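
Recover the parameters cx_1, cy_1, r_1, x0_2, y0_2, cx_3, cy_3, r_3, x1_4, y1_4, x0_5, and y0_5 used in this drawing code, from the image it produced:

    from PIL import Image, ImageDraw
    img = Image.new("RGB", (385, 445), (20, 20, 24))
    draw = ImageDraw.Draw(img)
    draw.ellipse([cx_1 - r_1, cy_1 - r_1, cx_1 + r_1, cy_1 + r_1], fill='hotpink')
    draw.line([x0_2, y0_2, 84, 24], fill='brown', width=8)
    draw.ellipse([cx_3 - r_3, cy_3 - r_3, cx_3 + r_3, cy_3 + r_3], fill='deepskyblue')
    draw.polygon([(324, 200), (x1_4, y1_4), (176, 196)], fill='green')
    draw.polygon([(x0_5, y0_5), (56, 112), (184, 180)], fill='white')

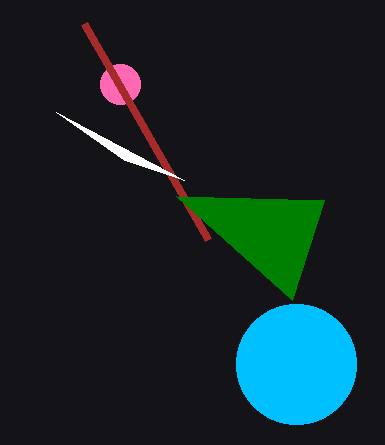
cx_1 = 120; cy_1 = 84; r_1 = 20; x0_2 = 208; y0_2 = 240; cx_3 = 296; cy_3 = 364; r_3 = 60; x1_4 = 292; y1_4 = 300; x0_5 = 124; y0_5 = 160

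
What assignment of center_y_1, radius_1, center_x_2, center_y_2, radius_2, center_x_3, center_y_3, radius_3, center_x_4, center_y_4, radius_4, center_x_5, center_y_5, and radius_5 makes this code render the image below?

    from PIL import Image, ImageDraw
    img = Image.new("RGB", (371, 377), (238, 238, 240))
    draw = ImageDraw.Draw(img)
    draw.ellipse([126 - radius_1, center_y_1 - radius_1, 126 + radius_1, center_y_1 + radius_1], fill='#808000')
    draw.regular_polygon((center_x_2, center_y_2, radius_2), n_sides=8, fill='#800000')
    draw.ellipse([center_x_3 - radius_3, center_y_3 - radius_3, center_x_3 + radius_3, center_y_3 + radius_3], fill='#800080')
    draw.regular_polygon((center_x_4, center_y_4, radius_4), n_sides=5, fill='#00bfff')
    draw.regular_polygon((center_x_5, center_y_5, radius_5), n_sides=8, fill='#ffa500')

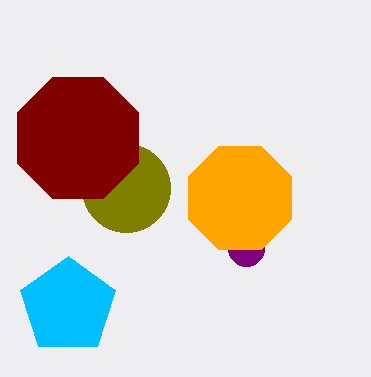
center_y_1 = 188
radius_1 = 44
center_x_2 = 78
center_y_2 = 138
radius_2 = 66
center_x_3 = 246
center_y_3 = 248
radius_3 = 18
center_x_4 = 68
center_y_4 = 306
radius_4 = 50
center_x_5 = 240
center_y_5 = 198
radius_5 = 56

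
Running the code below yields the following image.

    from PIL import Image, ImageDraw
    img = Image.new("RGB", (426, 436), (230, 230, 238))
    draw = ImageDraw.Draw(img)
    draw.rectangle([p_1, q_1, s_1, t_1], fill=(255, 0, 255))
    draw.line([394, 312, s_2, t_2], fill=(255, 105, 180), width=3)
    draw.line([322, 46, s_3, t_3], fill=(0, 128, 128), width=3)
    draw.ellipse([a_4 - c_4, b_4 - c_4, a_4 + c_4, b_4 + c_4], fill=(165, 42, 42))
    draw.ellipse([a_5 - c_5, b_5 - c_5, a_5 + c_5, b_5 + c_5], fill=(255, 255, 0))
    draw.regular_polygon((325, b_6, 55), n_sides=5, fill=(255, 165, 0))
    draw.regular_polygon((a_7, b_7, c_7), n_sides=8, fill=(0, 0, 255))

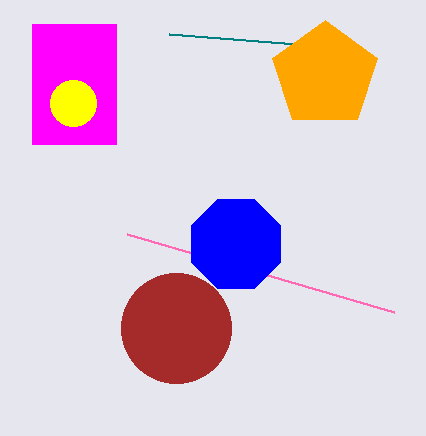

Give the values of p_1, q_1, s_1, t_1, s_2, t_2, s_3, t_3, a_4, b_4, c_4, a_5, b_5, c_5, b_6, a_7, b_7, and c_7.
p_1 = 32
q_1 = 24
s_1 = 116
t_1 = 144
s_2 = 127
t_2 = 234
s_3 = 169
t_3 = 34
a_4 = 176
b_4 = 328
c_4 = 55
a_5 = 73
b_5 = 103
c_5 = 23
b_6 = 75
a_7 = 236
b_7 = 244
c_7 = 48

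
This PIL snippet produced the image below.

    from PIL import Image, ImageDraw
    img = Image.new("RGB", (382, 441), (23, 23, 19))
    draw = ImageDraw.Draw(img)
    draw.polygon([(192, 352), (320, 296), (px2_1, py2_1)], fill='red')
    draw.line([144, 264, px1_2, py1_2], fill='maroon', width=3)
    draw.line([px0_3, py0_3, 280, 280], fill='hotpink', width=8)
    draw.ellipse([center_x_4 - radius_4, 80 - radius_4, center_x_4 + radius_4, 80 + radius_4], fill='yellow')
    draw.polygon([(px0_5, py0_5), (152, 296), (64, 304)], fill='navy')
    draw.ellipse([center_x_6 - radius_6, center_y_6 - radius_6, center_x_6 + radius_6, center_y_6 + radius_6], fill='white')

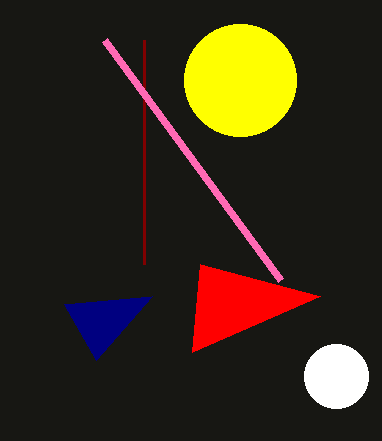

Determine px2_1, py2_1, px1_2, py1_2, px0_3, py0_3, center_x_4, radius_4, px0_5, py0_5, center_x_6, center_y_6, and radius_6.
px2_1 = 200; py2_1 = 264; px1_2 = 144; py1_2 = 40; px0_3 = 104; py0_3 = 40; center_x_4 = 240; radius_4 = 56; px0_5 = 96; py0_5 = 360; center_x_6 = 336; center_y_6 = 376; radius_6 = 32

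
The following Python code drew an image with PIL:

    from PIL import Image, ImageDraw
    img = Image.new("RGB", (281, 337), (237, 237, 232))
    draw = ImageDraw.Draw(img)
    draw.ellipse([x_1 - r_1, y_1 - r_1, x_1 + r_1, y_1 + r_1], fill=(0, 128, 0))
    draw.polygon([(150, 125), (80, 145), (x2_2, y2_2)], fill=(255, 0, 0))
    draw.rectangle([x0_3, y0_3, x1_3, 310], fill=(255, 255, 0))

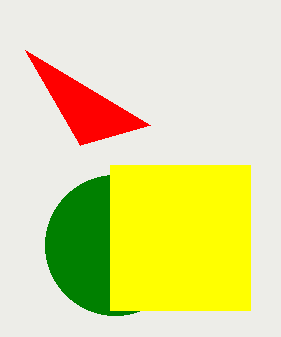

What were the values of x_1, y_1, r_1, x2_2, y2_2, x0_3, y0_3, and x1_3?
x_1 = 115
y_1 = 245
r_1 = 70
x2_2 = 25
y2_2 = 50
x0_3 = 110
y0_3 = 165
x1_3 = 250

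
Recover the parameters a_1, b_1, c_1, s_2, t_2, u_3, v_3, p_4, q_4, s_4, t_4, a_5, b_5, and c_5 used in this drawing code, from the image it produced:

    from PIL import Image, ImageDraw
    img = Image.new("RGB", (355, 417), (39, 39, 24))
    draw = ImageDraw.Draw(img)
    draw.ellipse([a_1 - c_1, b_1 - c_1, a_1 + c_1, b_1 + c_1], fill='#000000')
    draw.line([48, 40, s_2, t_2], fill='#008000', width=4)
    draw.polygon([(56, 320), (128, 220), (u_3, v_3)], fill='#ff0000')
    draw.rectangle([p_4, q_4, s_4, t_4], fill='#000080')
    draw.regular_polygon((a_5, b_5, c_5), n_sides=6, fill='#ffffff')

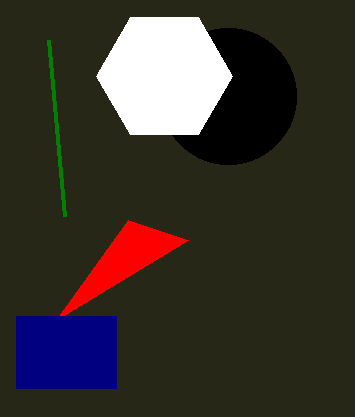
a_1 = 228, b_1 = 96, c_1 = 68, s_2 = 64, t_2 = 216, u_3 = 188, v_3 = 240, p_4 = 16, q_4 = 316, s_4 = 116, t_4 = 388, a_5 = 164, b_5 = 76, c_5 = 68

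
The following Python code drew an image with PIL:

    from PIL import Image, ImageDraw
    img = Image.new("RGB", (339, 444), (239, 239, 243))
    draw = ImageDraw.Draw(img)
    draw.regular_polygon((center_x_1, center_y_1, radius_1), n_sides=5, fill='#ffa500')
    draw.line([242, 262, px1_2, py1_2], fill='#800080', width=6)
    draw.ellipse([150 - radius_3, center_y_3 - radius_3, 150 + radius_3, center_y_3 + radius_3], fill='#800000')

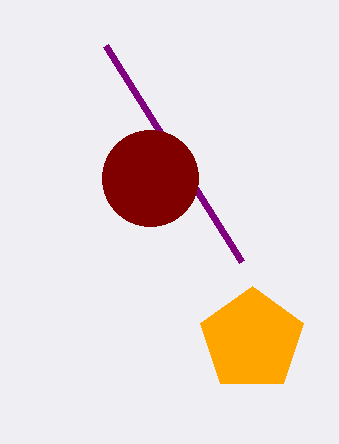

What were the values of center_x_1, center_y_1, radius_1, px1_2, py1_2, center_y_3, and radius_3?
center_x_1 = 252; center_y_1 = 340; radius_1 = 54; px1_2 = 106; py1_2 = 46; center_y_3 = 178; radius_3 = 48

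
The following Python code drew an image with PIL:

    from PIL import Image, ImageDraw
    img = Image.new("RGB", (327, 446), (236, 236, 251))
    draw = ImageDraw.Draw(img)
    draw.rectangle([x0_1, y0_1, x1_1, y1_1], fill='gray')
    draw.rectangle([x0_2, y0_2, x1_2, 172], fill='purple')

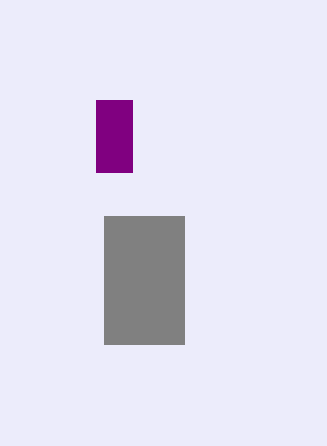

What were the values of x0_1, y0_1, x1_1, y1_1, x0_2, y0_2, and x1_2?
x0_1 = 104, y0_1 = 216, x1_1 = 184, y1_1 = 344, x0_2 = 96, y0_2 = 100, x1_2 = 132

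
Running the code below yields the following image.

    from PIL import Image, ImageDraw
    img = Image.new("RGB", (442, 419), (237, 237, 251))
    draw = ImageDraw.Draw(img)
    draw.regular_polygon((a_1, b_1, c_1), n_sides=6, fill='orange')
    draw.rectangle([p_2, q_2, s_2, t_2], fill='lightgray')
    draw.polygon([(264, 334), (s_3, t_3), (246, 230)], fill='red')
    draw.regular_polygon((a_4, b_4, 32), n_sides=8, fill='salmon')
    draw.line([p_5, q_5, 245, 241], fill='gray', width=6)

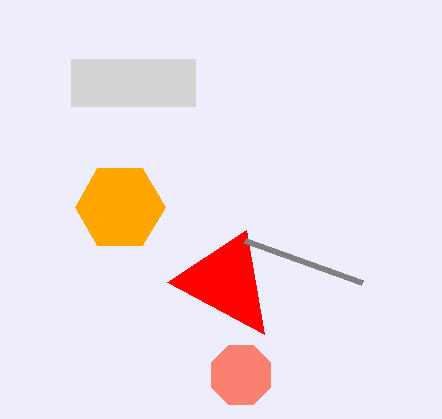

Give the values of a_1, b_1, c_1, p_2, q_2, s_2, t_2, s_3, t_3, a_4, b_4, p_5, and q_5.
a_1 = 120; b_1 = 207; c_1 = 45; p_2 = 71; q_2 = 59; s_2 = 195; t_2 = 106; s_3 = 167; t_3 = 282; a_4 = 241; b_4 = 375; p_5 = 362; q_5 = 283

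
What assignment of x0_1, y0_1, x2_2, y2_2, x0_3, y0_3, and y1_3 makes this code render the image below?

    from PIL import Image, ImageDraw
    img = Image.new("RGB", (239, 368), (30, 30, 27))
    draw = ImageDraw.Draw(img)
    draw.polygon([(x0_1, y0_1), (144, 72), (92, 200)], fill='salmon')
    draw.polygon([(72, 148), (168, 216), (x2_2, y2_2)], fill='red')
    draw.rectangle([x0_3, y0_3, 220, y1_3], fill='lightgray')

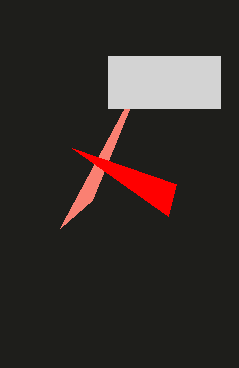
x0_1 = 60
y0_1 = 228
x2_2 = 176
y2_2 = 184
x0_3 = 108
y0_3 = 56
y1_3 = 108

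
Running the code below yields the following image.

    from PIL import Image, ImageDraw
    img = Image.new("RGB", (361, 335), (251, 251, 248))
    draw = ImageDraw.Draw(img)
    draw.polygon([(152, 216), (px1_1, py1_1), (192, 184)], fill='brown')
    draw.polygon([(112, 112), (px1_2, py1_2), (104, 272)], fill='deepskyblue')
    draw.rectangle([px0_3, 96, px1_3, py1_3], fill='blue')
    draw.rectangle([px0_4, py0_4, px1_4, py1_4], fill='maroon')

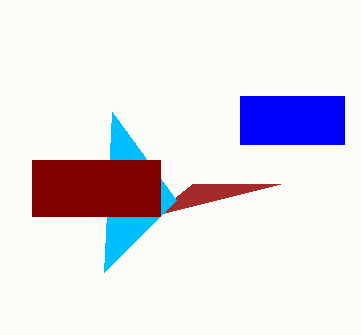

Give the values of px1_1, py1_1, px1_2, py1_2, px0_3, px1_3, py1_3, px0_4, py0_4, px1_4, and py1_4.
px1_1 = 280, py1_1 = 184, px1_2 = 176, py1_2 = 200, px0_3 = 240, px1_3 = 344, py1_3 = 144, px0_4 = 32, py0_4 = 160, px1_4 = 160, py1_4 = 216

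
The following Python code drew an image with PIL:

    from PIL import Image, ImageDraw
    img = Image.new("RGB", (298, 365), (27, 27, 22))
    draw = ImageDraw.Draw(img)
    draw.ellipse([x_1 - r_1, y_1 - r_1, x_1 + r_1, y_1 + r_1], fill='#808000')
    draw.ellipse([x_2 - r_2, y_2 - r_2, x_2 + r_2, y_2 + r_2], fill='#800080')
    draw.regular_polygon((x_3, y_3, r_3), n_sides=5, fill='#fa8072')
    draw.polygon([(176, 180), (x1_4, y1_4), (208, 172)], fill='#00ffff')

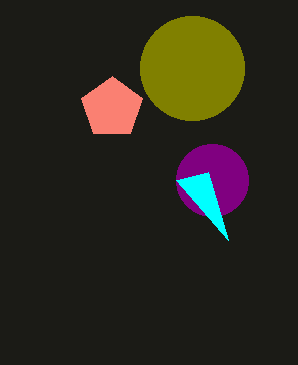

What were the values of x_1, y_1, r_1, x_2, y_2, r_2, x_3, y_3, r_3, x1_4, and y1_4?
x_1 = 192; y_1 = 68; r_1 = 52; x_2 = 212; y_2 = 180; r_2 = 36; x_3 = 112; y_3 = 108; r_3 = 32; x1_4 = 228; y1_4 = 240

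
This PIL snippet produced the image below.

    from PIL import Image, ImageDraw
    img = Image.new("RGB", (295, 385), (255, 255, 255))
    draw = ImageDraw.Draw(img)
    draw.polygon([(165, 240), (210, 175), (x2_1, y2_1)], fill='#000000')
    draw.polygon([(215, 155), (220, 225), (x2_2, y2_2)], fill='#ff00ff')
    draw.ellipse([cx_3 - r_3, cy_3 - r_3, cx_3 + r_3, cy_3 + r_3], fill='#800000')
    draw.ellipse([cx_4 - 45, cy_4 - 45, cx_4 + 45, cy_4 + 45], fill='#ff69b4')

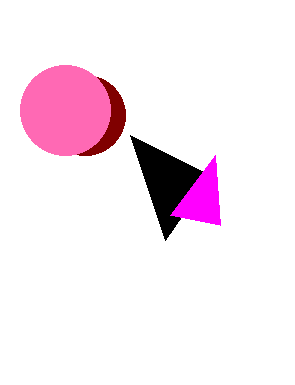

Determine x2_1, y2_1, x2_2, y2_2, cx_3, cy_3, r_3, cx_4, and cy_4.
x2_1 = 130, y2_1 = 135, x2_2 = 170, y2_2 = 215, cx_3 = 85, cy_3 = 115, r_3 = 40, cx_4 = 65, cy_4 = 110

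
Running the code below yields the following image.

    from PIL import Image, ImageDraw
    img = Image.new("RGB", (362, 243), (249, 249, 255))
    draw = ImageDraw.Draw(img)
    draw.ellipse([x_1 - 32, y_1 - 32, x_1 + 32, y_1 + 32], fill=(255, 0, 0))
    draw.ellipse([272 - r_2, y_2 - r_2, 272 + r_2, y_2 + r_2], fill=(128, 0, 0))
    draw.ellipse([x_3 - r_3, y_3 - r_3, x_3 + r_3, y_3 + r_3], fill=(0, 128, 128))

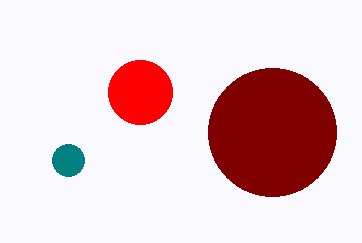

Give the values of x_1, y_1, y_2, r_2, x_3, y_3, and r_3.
x_1 = 140, y_1 = 92, y_2 = 132, r_2 = 64, x_3 = 68, y_3 = 160, r_3 = 16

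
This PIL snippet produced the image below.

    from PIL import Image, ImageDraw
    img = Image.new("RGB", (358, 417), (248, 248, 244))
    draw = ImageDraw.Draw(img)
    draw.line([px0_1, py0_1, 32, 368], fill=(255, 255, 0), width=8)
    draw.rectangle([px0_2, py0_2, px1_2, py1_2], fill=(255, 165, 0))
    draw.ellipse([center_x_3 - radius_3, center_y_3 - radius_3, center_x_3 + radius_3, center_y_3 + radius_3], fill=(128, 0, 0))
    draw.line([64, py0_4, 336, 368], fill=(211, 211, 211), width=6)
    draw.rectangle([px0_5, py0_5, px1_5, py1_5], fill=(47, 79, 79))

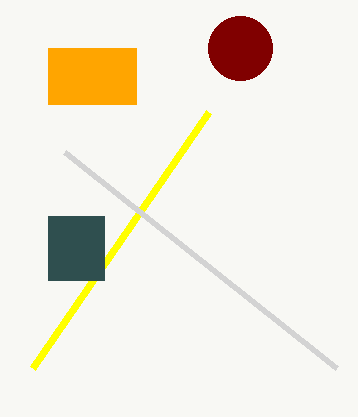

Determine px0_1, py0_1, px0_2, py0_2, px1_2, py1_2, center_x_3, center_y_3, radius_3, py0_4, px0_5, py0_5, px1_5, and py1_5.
px0_1 = 208
py0_1 = 112
px0_2 = 48
py0_2 = 48
px1_2 = 136
py1_2 = 104
center_x_3 = 240
center_y_3 = 48
radius_3 = 32
py0_4 = 152
px0_5 = 48
py0_5 = 216
px1_5 = 104
py1_5 = 280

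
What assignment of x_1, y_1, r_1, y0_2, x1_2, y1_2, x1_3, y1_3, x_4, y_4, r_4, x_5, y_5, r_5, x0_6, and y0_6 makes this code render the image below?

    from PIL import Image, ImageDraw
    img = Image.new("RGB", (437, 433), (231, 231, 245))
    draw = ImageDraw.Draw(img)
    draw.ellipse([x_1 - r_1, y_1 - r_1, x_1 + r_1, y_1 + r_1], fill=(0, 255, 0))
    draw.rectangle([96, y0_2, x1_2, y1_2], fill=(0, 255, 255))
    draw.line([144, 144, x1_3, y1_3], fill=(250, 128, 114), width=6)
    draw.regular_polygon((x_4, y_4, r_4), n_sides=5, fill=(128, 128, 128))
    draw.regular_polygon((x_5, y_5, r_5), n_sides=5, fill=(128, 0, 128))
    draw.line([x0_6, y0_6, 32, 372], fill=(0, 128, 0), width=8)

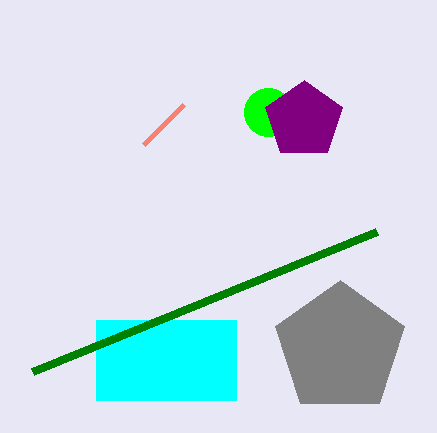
x_1 = 268, y_1 = 112, r_1 = 24, y0_2 = 320, x1_2 = 236, y1_2 = 400, x1_3 = 184, y1_3 = 104, x_4 = 340, y_4 = 348, r_4 = 68, x_5 = 304, y_5 = 120, r_5 = 40, x0_6 = 376, y0_6 = 232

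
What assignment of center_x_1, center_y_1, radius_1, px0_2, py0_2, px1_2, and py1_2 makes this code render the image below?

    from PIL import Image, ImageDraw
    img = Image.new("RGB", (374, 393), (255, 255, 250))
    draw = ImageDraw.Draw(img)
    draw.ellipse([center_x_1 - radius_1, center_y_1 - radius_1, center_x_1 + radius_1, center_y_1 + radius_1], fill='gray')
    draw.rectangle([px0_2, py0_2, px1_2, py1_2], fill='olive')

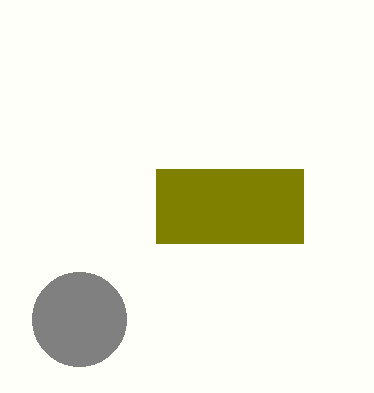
center_x_1 = 79, center_y_1 = 319, radius_1 = 47, px0_2 = 156, py0_2 = 169, px1_2 = 303, py1_2 = 243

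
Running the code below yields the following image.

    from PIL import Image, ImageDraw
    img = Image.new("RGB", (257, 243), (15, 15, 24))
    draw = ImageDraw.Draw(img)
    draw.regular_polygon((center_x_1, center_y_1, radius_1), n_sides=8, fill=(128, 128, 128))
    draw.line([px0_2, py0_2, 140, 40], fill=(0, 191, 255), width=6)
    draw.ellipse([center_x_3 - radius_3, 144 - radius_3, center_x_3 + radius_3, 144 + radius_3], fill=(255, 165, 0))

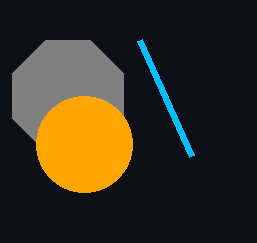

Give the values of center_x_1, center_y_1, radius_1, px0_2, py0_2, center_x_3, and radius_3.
center_x_1 = 68; center_y_1 = 96; radius_1 = 60; px0_2 = 192; py0_2 = 156; center_x_3 = 84; radius_3 = 48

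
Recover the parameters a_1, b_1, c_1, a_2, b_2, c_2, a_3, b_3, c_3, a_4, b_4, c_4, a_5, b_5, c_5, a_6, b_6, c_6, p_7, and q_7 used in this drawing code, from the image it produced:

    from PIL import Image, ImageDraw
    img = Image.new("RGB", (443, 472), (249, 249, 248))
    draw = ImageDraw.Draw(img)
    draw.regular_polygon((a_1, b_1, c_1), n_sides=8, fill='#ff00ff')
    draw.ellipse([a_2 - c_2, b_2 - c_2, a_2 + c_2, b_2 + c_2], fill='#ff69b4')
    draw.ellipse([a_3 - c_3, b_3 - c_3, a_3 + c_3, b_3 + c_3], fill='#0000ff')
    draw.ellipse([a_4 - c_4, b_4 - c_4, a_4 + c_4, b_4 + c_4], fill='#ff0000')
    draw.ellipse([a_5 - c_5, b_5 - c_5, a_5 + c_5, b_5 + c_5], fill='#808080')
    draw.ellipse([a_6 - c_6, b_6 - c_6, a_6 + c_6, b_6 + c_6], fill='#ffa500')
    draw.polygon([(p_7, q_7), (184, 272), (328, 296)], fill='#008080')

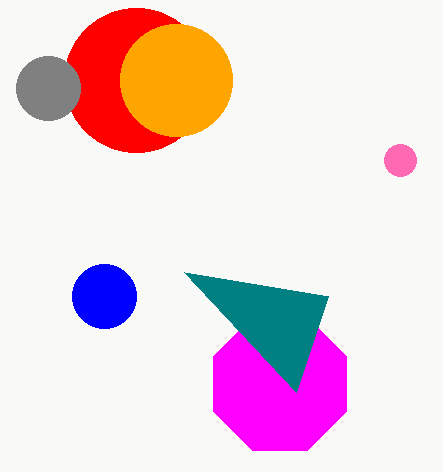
a_1 = 280
b_1 = 384
c_1 = 72
a_2 = 400
b_2 = 160
c_2 = 16
a_3 = 104
b_3 = 296
c_3 = 32
a_4 = 136
b_4 = 80
c_4 = 72
a_5 = 48
b_5 = 88
c_5 = 32
a_6 = 176
b_6 = 80
c_6 = 56
p_7 = 296
q_7 = 392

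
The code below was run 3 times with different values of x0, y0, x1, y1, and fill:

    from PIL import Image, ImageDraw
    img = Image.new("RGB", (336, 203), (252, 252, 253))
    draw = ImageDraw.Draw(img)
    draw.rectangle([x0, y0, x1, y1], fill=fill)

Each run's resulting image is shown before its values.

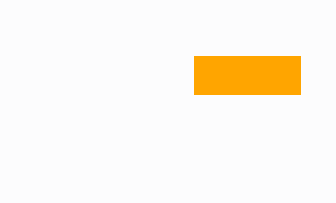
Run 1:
x0 = 194; y0 = 56; x1 = 300; y1 = 94; fill = 'orange'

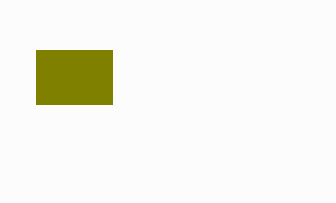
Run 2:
x0 = 36; y0 = 50; x1 = 112; y1 = 104; fill = 'olive'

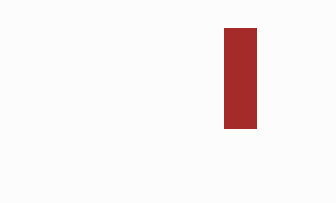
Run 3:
x0 = 224, y0 = 28, x1 = 256, y1 = 128, fill = 'brown'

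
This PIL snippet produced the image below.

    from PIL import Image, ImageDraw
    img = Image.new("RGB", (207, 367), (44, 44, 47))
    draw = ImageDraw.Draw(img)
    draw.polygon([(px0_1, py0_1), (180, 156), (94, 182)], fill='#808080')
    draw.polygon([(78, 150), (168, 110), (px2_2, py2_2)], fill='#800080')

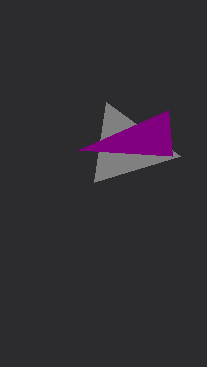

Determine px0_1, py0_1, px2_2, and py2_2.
px0_1 = 106; py0_1 = 102; px2_2 = 172; py2_2 = 156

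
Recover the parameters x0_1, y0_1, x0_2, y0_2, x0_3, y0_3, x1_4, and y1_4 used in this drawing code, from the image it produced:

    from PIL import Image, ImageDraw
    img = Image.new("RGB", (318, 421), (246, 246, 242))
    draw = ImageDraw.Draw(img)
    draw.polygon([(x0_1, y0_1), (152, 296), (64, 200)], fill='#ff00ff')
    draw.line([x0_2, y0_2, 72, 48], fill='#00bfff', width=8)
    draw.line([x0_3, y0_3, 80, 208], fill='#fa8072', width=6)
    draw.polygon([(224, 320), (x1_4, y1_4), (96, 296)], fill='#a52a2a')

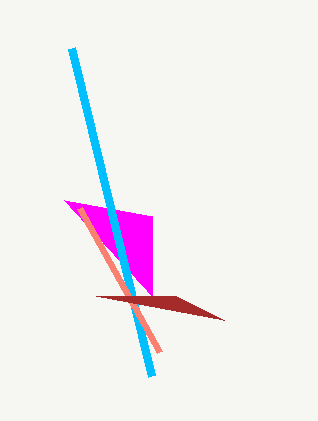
x0_1 = 152; y0_1 = 216; x0_2 = 152; y0_2 = 376; x0_3 = 160; y0_3 = 352; x1_4 = 176; y1_4 = 296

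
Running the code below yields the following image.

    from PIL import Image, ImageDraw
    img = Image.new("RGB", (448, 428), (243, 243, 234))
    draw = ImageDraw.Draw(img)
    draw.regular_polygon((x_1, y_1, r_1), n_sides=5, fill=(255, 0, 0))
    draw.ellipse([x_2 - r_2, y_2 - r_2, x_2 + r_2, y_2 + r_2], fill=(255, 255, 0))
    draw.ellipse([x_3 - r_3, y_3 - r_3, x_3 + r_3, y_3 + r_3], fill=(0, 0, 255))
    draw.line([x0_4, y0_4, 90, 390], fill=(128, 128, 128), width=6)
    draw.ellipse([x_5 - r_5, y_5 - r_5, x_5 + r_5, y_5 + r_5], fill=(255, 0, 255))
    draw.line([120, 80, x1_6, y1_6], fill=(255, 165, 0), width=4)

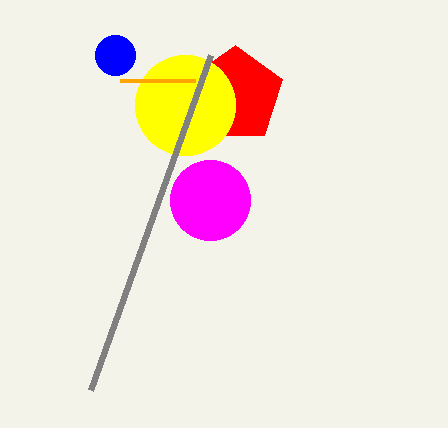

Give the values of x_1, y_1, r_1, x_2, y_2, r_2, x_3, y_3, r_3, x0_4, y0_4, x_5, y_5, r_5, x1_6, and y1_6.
x_1 = 235
y_1 = 95
r_1 = 50
x_2 = 185
y_2 = 105
r_2 = 50
x_3 = 115
y_3 = 55
r_3 = 20
x0_4 = 210
y0_4 = 55
x_5 = 210
y_5 = 200
r_5 = 40
x1_6 = 195
y1_6 = 80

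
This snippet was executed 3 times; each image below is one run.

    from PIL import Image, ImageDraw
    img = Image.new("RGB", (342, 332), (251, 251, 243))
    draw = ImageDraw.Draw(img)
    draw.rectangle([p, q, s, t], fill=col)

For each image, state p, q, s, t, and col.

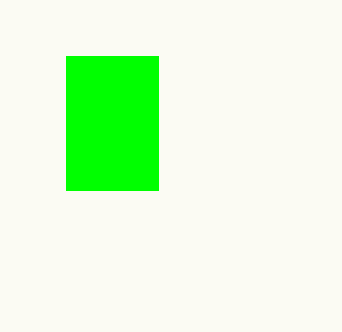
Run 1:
p = 66, q = 56, s = 158, t = 190, col = 'lime'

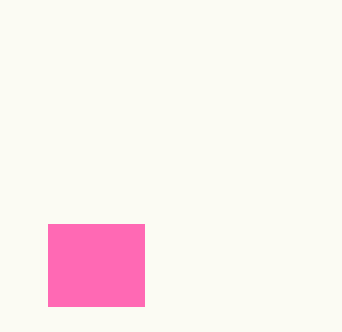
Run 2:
p = 48
q = 224
s = 144
t = 306
col = 'hotpink'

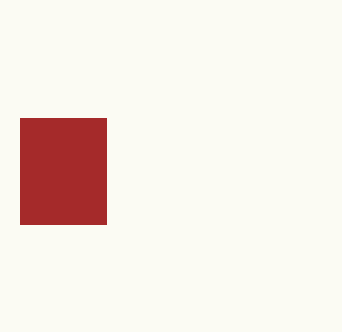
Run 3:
p = 20; q = 118; s = 106; t = 224; col = 'brown'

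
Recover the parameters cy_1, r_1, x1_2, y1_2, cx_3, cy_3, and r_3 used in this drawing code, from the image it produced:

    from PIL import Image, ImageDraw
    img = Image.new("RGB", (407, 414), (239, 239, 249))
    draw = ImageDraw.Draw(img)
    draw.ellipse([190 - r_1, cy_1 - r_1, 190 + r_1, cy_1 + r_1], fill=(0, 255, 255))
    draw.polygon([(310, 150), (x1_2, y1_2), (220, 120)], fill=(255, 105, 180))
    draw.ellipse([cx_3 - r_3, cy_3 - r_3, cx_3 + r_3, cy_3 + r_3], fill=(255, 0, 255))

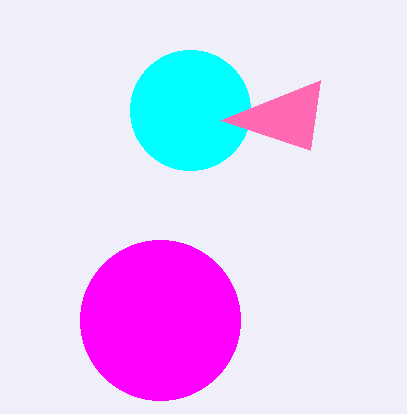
cy_1 = 110; r_1 = 60; x1_2 = 320; y1_2 = 80; cx_3 = 160; cy_3 = 320; r_3 = 80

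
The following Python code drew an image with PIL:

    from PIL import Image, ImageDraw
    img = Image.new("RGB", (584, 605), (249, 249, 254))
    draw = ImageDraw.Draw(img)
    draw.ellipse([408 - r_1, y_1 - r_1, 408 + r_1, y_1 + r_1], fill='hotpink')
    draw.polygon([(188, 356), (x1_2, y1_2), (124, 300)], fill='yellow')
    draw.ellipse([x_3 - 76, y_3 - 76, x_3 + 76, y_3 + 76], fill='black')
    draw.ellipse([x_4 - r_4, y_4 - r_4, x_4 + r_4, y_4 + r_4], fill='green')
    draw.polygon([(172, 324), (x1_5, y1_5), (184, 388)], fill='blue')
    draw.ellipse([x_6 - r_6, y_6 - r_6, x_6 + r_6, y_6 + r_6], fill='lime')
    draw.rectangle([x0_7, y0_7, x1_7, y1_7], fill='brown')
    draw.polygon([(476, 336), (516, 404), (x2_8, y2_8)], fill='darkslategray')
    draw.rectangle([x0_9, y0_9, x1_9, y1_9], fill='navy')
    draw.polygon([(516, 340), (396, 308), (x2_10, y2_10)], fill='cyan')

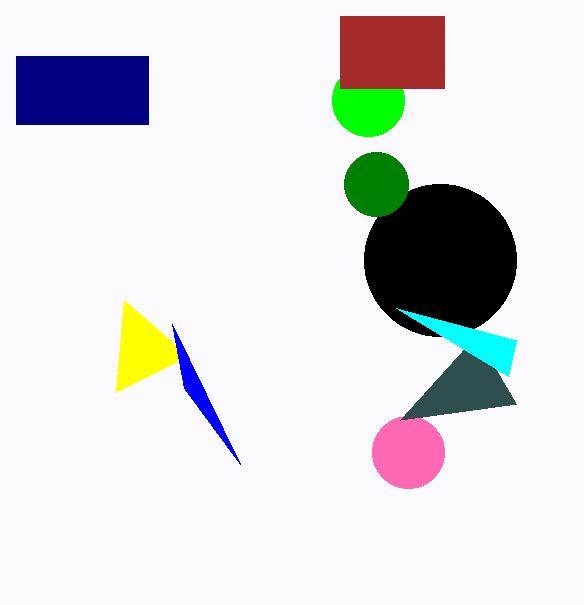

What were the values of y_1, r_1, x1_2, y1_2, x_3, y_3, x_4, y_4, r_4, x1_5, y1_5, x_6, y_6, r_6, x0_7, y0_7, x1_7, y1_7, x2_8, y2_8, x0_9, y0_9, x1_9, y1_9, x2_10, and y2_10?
y_1 = 452, r_1 = 36, x1_2 = 116, y1_2 = 392, x_3 = 440, y_3 = 260, x_4 = 376, y_4 = 184, r_4 = 32, x1_5 = 240, y1_5 = 464, x_6 = 368, y_6 = 100, r_6 = 36, x0_7 = 340, y0_7 = 16, x1_7 = 444, y1_7 = 88, x2_8 = 400, y2_8 = 420, x0_9 = 16, y0_9 = 56, x1_9 = 148, y1_9 = 124, x2_10 = 508, y2_10 = 376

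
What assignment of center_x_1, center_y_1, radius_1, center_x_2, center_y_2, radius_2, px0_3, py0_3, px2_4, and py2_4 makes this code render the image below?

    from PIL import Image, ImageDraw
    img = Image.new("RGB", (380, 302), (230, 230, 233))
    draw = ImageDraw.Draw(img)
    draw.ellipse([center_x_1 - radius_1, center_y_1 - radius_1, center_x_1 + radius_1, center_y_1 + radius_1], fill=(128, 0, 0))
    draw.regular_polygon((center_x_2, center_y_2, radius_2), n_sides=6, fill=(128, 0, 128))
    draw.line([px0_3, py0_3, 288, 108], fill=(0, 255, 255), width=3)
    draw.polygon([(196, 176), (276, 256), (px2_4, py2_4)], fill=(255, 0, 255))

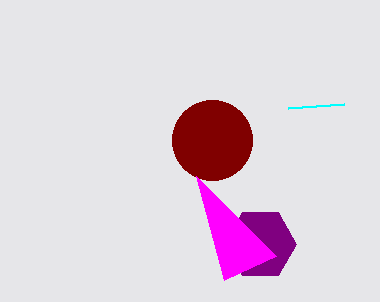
center_x_1 = 212
center_y_1 = 140
radius_1 = 40
center_x_2 = 260
center_y_2 = 244
radius_2 = 36
px0_3 = 344
py0_3 = 104
px2_4 = 224
py2_4 = 280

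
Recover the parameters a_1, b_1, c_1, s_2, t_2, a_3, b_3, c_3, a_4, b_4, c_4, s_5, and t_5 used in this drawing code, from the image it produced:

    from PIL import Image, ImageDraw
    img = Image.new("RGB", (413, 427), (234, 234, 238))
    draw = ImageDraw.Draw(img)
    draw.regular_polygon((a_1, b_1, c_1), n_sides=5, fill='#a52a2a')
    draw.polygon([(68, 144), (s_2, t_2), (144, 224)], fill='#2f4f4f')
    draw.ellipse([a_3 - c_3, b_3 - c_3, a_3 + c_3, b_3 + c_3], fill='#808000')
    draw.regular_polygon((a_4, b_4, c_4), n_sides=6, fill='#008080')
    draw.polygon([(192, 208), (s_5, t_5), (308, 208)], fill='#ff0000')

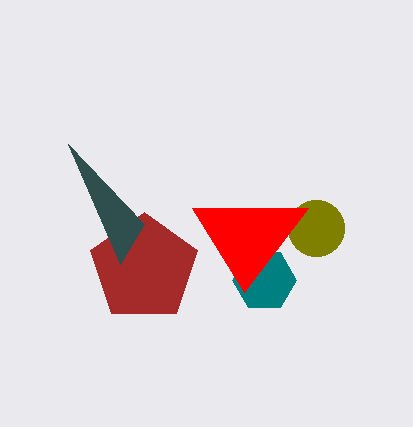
a_1 = 144; b_1 = 268; c_1 = 56; s_2 = 120; t_2 = 264; a_3 = 316; b_3 = 228; c_3 = 28; a_4 = 264; b_4 = 280; c_4 = 32; s_5 = 244; t_5 = 292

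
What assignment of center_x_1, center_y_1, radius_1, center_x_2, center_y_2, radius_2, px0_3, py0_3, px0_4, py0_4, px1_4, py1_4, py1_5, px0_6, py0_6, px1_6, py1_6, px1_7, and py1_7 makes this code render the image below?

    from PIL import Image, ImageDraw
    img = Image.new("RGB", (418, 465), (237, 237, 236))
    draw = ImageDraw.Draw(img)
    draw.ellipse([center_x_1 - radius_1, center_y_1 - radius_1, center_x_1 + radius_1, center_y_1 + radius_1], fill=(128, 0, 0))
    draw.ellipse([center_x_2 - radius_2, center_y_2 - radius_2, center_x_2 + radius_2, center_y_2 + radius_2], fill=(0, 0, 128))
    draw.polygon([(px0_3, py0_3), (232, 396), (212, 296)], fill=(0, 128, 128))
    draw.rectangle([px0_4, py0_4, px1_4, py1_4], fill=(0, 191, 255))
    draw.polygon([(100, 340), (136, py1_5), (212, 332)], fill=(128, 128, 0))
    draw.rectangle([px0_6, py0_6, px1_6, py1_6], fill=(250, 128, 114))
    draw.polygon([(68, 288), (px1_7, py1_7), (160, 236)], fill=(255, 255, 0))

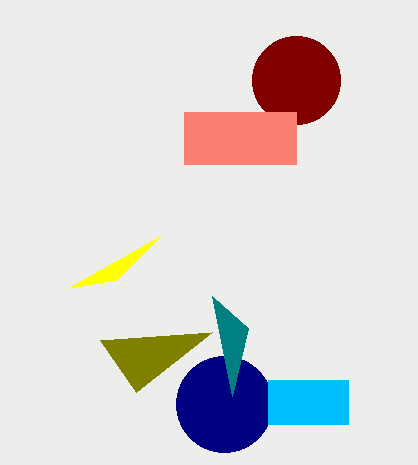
center_x_1 = 296
center_y_1 = 80
radius_1 = 44
center_x_2 = 224
center_y_2 = 404
radius_2 = 48
px0_3 = 248
py0_3 = 328
px0_4 = 268
py0_4 = 380
px1_4 = 348
py1_4 = 424
py1_5 = 392
px0_6 = 184
py0_6 = 112
px1_6 = 296
py1_6 = 164
px1_7 = 116
py1_7 = 280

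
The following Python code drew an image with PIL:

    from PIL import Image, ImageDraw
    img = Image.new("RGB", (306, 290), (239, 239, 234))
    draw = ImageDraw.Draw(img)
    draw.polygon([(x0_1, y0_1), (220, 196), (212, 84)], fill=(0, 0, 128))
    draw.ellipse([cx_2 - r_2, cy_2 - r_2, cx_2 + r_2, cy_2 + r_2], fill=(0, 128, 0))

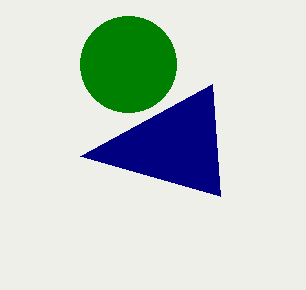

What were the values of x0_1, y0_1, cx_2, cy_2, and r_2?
x0_1 = 80; y0_1 = 156; cx_2 = 128; cy_2 = 64; r_2 = 48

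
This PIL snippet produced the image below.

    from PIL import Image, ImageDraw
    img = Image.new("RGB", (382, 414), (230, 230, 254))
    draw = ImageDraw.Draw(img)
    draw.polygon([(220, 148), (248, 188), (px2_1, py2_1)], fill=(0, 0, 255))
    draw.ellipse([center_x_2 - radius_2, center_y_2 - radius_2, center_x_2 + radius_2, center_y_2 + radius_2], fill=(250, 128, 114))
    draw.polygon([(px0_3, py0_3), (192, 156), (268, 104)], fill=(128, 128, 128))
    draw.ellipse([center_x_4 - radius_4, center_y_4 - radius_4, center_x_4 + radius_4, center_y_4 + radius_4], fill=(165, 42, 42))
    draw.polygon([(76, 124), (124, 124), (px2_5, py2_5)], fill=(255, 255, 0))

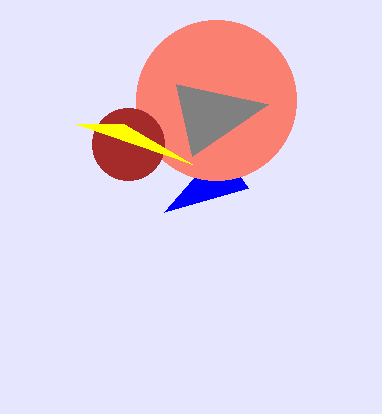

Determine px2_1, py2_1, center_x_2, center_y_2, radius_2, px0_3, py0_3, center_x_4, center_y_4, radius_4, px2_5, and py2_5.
px2_1 = 164
py2_1 = 212
center_x_2 = 216
center_y_2 = 100
radius_2 = 80
px0_3 = 176
py0_3 = 84
center_x_4 = 128
center_y_4 = 144
radius_4 = 36
px2_5 = 192
py2_5 = 164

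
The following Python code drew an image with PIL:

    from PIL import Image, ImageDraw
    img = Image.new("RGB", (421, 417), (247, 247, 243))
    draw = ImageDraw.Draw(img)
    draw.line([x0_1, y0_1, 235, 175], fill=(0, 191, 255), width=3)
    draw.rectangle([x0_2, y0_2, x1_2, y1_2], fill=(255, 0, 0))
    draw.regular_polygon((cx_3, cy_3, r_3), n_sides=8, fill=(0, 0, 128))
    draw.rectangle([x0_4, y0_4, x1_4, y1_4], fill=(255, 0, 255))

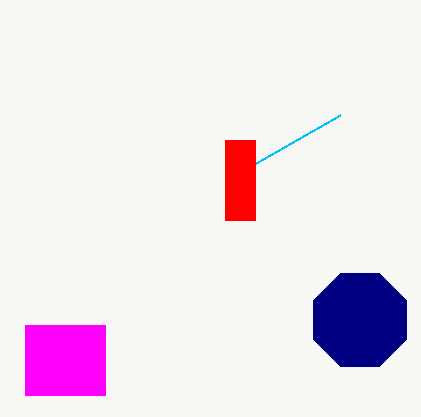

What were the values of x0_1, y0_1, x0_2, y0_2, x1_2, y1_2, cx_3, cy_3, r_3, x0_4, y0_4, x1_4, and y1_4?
x0_1 = 340; y0_1 = 115; x0_2 = 225; y0_2 = 140; x1_2 = 255; y1_2 = 220; cx_3 = 360; cy_3 = 320; r_3 = 50; x0_4 = 25; y0_4 = 325; x1_4 = 105; y1_4 = 395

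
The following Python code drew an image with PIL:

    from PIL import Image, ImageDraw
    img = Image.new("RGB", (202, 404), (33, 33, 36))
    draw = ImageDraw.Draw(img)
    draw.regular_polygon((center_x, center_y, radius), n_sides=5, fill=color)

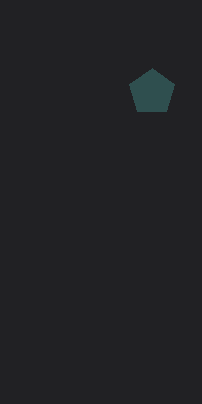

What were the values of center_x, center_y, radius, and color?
center_x = 152, center_y = 92, radius = 24, color = 'darkslategray'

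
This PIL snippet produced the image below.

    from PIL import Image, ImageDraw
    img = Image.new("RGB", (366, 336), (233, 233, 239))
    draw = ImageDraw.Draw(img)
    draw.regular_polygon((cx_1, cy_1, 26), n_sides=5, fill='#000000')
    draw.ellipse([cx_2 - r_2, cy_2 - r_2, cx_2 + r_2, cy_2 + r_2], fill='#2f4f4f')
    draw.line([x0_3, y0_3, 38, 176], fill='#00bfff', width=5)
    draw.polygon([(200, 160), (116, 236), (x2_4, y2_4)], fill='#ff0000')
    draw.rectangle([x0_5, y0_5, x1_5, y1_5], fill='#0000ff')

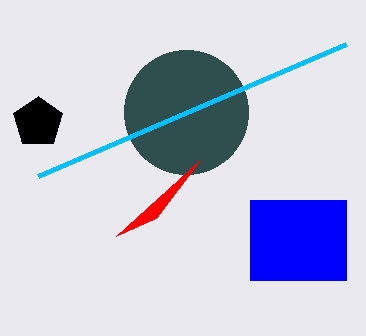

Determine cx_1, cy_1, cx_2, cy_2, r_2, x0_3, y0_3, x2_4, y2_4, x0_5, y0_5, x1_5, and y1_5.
cx_1 = 38, cy_1 = 122, cx_2 = 186, cy_2 = 112, r_2 = 62, x0_3 = 346, y0_3 = 44, x2_4 = 156, y2_4 = 218, x0_5 = 250, y0_5 = 200, x1_5 = 346, y1_5 = 280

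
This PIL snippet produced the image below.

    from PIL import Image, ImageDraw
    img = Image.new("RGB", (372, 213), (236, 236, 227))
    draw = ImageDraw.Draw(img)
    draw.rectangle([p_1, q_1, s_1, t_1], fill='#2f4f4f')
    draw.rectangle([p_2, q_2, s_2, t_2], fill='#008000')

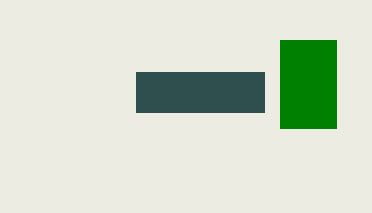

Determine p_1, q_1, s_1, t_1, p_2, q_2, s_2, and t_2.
p_1 = 136
q_1 = 72
s_1 = 264
t_1 = 112
p_2 = 280
q_2 = 40
s_2 = 336
t_2 = 128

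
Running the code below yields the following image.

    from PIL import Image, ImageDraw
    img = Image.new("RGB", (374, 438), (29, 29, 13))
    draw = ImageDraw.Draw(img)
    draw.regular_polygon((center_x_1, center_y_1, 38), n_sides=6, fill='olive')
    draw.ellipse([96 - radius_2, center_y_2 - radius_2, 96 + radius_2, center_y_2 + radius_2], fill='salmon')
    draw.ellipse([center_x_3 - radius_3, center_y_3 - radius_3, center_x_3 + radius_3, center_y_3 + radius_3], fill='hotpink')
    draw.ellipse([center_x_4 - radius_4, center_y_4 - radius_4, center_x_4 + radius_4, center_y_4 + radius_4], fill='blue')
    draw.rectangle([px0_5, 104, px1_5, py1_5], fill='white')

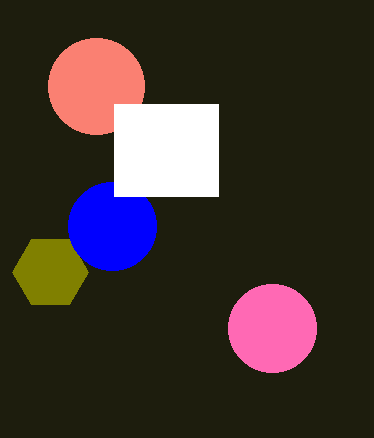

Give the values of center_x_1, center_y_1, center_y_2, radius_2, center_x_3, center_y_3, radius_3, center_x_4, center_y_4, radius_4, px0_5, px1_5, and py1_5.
center_x_1 = 50; center_y_1 = 272; center_y_2 = 86; radius_2 = 48; center_x_3 = 272; center_y_3 = 328; radius_3 = 44; center_x_4 = 112; center_y_4 = 226; radius_4 = 44; px0_5 = 114; px1_5 = 218; py1_5 = 196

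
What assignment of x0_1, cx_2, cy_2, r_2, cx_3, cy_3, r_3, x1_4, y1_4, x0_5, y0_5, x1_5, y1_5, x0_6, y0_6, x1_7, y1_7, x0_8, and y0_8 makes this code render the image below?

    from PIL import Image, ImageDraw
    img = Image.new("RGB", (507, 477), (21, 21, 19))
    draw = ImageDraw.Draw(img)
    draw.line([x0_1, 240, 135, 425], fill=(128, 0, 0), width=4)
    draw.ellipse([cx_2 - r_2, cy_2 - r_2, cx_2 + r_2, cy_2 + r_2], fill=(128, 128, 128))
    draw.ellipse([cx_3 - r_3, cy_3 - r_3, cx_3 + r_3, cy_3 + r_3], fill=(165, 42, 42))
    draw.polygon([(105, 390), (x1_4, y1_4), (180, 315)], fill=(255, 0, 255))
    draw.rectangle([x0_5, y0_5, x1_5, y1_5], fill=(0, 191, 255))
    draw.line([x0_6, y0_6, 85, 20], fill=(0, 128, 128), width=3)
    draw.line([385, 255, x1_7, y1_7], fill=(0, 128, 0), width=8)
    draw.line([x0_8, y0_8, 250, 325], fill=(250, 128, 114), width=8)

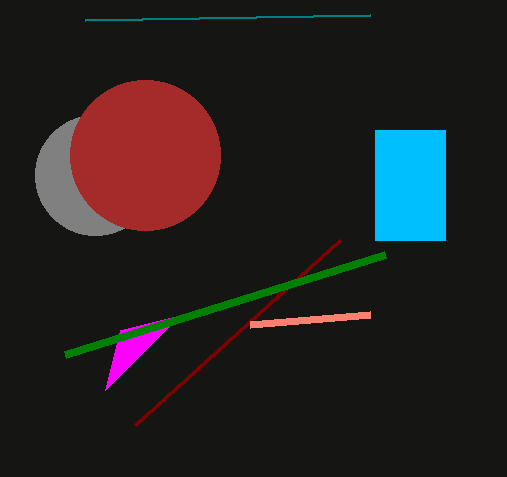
x0_1 = 340; cx_2 = 95; cy_2 = 175; r_2 = 60; cx_3 = 145; cy_3 = 155; r_3 = 75; x1_4 = 120; y1_4 = 330; x0_5 = 375; y0_5 = 130; x1_5 = 445; y1_5 = 240; x0_6 = 370; y0_6 = 15; x1_7 = 65; y1_7 = 355; x0_8 = 370; y0_8 = 315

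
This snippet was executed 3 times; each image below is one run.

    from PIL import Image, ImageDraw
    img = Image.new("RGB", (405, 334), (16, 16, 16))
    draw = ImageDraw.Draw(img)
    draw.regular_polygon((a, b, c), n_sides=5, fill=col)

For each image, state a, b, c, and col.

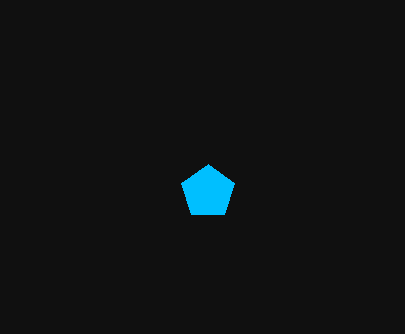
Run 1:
a = 208, b = 192, c = 28, col = 'deepskyblue'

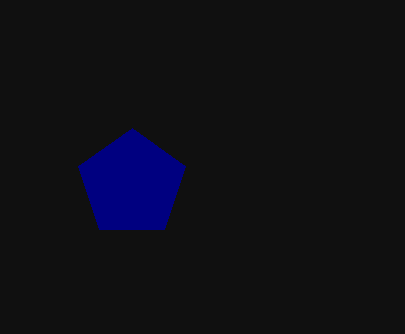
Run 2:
a = 132
b = 184
c = 56
col = 'navy'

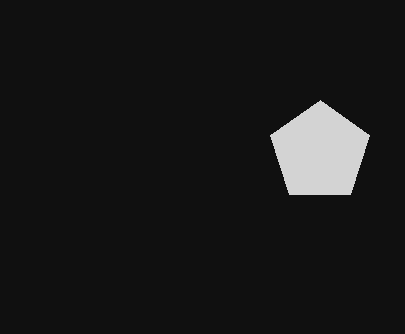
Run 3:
a = 320; b = 152; c = 52; col = 'lightgray'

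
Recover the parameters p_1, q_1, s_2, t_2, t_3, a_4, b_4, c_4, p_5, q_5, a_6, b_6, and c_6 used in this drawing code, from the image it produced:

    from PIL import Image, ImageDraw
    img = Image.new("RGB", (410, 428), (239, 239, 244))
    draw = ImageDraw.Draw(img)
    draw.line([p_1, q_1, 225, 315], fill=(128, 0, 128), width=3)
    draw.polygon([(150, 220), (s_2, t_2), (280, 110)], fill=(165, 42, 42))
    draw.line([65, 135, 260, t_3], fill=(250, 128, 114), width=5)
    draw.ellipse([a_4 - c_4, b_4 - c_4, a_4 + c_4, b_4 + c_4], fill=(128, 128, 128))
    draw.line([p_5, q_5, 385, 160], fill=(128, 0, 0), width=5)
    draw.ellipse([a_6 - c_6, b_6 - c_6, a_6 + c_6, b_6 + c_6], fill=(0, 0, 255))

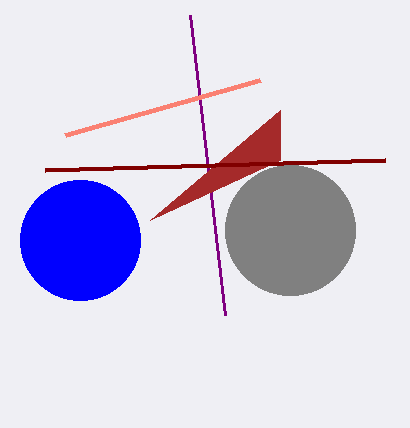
p_1 = 190, q_1 = 15, s_2 = 280, t_2 = 160, t_3 = 80, a_4 = 290, b_4 = 230, c_4 = 65, p_5 = 45, q_5 = 170, a_6 = 80, b_6 = 240, c_6 = 60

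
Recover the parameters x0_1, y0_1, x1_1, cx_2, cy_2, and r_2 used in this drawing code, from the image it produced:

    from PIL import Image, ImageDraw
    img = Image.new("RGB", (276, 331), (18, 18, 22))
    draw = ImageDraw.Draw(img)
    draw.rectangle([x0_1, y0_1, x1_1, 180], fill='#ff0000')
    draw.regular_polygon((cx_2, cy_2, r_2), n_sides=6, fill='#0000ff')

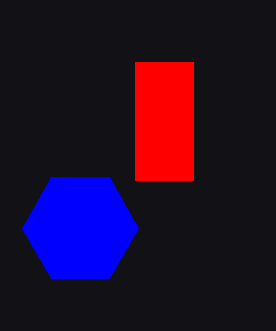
x0_1 = 135, y0_1 = 62, x1_1 = 193, cx_2 = 80, cy_2 = 228, r_2 = 58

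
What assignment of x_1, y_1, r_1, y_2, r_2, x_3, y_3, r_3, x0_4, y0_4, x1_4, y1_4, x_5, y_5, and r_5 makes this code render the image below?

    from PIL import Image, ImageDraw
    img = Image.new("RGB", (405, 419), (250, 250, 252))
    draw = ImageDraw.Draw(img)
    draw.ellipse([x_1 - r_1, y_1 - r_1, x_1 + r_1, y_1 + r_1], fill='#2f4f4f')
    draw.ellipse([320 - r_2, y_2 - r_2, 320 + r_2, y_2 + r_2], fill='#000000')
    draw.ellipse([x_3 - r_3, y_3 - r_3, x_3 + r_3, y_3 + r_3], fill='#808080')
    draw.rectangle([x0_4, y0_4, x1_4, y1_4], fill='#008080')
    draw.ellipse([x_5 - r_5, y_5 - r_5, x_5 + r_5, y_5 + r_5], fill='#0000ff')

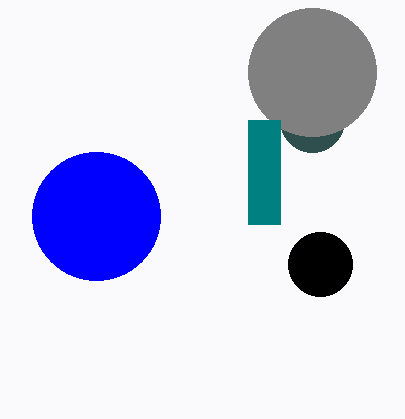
x_1 = 312; y_1 = 120; r_1 = 32; y_2 = 264; r_2 = 32; x_3 = 312; y_3 = 72; r_3 = 64; x0_4 = 248; y0_4 = 120; x1_4 = 280; y1_4 = 224; x_5 = 96; y_5 = 216; r_5 = 64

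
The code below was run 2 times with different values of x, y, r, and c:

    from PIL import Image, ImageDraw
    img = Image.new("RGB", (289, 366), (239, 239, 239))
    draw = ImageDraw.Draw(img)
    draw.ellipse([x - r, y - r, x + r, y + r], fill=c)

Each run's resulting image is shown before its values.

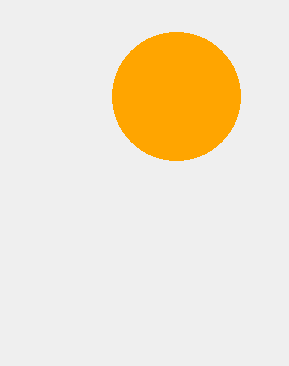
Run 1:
x = 176
y = 96
r = 64
c = 'orange'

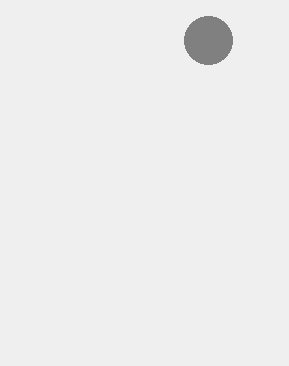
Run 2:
x = 208
y = 40
r = 24
c = 'gray'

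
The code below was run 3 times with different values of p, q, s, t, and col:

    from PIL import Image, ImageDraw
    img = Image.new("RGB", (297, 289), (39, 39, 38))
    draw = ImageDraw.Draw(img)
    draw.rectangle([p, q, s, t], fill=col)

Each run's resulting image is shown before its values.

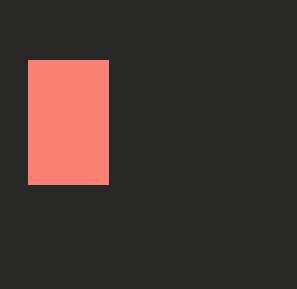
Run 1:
p = 28, q = 60, s = 108, t = 184, col = 'salmon'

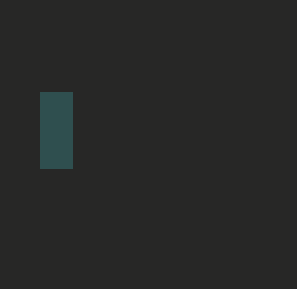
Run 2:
p = 40; q = 92; s = 72; t = 168; col = 'darkslategray'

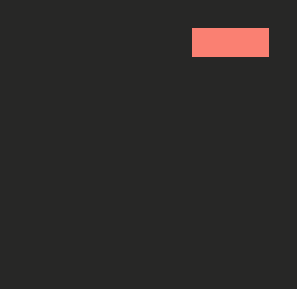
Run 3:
p = 192
q = 28
s = 268
t = 56
col = 'salmon'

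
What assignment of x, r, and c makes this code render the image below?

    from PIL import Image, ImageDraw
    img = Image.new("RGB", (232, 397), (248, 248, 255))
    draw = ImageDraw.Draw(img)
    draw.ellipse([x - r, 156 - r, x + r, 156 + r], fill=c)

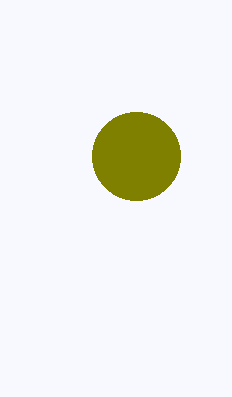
x = 136, r = 44, c = 'olive'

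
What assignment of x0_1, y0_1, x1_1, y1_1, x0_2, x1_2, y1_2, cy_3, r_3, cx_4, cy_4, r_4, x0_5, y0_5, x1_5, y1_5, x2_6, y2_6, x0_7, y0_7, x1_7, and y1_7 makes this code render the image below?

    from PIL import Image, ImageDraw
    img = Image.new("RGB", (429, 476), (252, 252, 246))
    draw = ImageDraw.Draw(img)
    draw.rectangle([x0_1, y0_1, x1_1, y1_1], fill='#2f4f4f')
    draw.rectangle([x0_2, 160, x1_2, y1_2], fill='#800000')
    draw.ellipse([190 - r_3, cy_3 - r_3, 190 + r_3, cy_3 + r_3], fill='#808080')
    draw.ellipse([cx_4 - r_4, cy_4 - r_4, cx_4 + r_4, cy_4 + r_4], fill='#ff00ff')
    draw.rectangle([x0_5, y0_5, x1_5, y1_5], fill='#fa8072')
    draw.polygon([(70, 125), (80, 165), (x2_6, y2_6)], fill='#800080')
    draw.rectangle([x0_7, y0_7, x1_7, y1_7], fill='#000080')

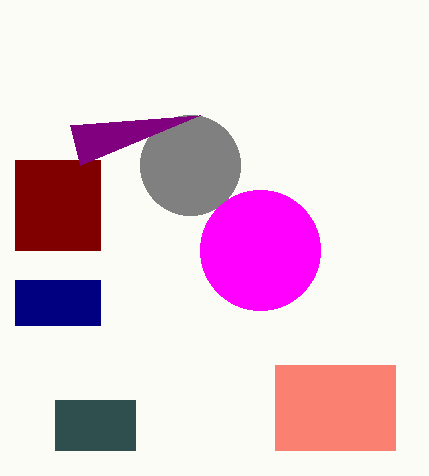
x0_1 = 55
y0_1 = 400
x1_1 = 135
y1_1 = 450
x0_2 = 15
x1_2 = 100
y1_2 = 250
cy_3 = 165
r_3 = 50
cx_4 = 260
cy_4 = 250
r_4 = 60
x0_5 = 275
y0_5 = 365
x1_5 = 395
y1_5 = 450
x2_6 = 200
y2_6 = 115
x0_7 = 15
y0_7 = 280
x1_7 = 100
y1_7 = 325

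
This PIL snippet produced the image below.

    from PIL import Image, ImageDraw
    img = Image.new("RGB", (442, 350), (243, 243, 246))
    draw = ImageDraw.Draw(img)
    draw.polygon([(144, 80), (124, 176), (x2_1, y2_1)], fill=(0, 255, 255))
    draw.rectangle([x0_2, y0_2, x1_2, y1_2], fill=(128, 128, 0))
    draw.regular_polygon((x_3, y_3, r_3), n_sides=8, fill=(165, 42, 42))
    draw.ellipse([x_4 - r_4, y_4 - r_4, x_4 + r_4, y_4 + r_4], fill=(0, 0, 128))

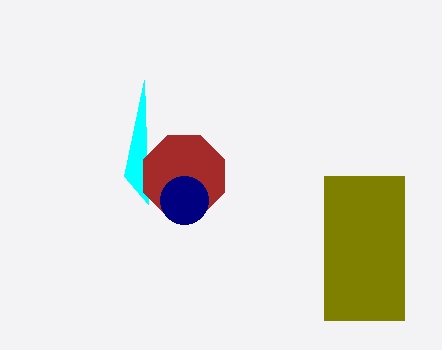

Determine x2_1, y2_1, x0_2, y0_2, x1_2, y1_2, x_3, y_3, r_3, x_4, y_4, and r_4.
x2_1 = 148
y2_1 = 204
x0_2 = 324
y0_2 = 176
x1_2 = 404
y1_2 = 320
x_3 = 184
y_3 = 176
r_3 = 44
x_4 = 184
y_4 = 200
r_4 = 24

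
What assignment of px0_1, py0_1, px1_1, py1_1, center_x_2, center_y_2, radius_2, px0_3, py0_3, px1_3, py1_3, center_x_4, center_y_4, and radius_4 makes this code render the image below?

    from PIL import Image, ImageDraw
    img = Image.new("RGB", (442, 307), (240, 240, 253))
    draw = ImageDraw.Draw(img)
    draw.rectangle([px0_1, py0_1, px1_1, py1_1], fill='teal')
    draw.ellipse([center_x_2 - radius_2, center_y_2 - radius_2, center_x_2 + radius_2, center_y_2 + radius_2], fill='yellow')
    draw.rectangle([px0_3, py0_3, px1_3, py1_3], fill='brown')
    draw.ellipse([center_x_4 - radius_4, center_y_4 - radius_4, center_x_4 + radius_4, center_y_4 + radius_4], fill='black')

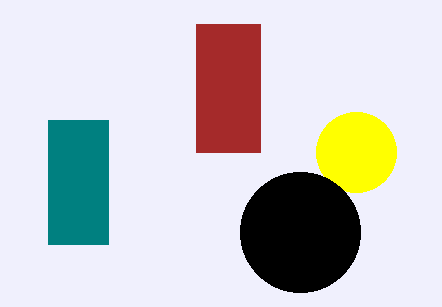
px0_1 = 48, py0_1 = 120, px1_1 = 108, py1_1 = 244, center_x_2 = 356, center_y_2 = 152, radius_2 = 40, px0_3 = 196, py0_3 = 24, px1_3 = 260, py1_3 = 152, center_x_4 = 300, center_y_4 = 232, radius_4 = 60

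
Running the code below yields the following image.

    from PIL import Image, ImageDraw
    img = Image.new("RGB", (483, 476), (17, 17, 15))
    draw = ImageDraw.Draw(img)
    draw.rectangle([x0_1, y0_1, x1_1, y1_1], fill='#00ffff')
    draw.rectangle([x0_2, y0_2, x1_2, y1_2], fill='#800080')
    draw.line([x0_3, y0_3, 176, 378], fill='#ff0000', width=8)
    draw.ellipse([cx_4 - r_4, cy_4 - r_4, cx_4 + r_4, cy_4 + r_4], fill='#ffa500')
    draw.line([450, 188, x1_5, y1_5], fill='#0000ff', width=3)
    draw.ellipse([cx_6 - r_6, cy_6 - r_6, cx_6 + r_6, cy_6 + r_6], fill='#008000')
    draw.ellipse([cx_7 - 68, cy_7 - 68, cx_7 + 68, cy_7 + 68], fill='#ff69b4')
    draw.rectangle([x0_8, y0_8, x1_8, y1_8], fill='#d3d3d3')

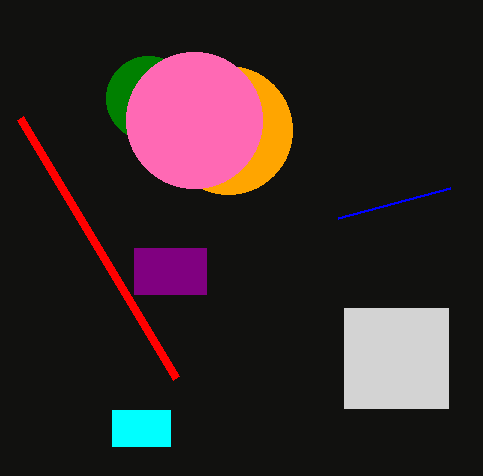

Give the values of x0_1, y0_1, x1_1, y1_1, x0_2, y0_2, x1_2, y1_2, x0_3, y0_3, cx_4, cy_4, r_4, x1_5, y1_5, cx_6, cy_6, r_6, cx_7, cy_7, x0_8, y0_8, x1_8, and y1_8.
x0_1 = 112
y0_1 = 410
x1_1 = 170
y1_1 = 446
x0_2 = 134
y0_2 = 248
x1_2 = 206
y1_2 = 294
x0_3 = 20
y0_3 = 118
cx_4 = 228
cy_4 = 130
r_4 = 64
x1_5 = 338
y1_5 = 218
cx_6 = 148
cy_6 = 98
r_6 = 42
cx_7 = 194
cy_7 = 120
x0_8 = 344
y0_8 = 308
x1_8 = 448
y1_8 = 408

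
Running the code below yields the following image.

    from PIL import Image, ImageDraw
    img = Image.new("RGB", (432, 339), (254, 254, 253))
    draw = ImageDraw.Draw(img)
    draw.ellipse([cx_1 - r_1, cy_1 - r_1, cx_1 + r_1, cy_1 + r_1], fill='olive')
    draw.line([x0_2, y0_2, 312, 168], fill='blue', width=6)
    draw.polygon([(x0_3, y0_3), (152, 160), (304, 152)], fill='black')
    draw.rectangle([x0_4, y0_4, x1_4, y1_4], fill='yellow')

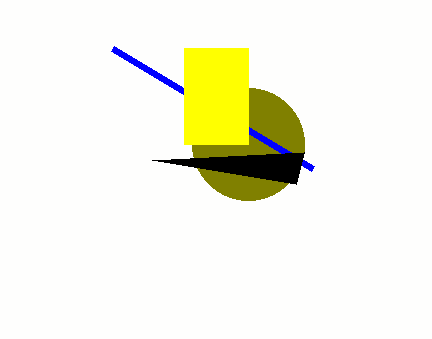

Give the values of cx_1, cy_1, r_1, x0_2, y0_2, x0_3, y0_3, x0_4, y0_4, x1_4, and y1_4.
cx_1 = 248
cy_1 = 144
r_1 = 56
x0_2 = 112
y0_2 = 48
x0_3 = 296
y0_3 = 184
x0_4 = 184
y0_4 = 48
x1_4 = 248
y1_4 = 144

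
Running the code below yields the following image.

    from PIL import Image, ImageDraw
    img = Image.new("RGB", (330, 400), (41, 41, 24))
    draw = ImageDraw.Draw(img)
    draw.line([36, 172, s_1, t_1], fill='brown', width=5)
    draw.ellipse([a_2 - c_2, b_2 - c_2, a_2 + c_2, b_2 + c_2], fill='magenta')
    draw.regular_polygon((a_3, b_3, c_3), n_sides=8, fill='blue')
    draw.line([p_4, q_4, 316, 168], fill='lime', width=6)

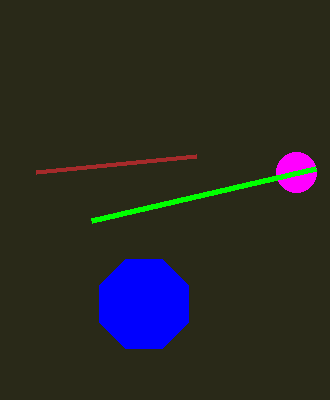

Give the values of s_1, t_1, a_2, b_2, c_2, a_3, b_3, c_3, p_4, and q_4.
s_1 = 196; t_1 = 156; a_2 = 296; b_2 = 172; c_2 = 20; a_3 = 144; b_3 = 304; c_3 = 48; p_4 = 92; q_4 = 220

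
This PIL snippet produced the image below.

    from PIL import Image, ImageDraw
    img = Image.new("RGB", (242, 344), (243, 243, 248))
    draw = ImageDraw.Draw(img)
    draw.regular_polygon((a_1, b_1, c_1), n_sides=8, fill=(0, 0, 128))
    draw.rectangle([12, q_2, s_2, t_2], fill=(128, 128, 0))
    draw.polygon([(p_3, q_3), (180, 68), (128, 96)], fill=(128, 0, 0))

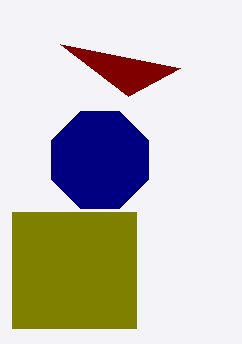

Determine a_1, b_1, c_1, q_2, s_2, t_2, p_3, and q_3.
a_1 = 100
b_1 = 160
c_1 = 52
q_2 = 212
s_2 = 136
t_2 = 328
p_3 = 60
q_3 = 44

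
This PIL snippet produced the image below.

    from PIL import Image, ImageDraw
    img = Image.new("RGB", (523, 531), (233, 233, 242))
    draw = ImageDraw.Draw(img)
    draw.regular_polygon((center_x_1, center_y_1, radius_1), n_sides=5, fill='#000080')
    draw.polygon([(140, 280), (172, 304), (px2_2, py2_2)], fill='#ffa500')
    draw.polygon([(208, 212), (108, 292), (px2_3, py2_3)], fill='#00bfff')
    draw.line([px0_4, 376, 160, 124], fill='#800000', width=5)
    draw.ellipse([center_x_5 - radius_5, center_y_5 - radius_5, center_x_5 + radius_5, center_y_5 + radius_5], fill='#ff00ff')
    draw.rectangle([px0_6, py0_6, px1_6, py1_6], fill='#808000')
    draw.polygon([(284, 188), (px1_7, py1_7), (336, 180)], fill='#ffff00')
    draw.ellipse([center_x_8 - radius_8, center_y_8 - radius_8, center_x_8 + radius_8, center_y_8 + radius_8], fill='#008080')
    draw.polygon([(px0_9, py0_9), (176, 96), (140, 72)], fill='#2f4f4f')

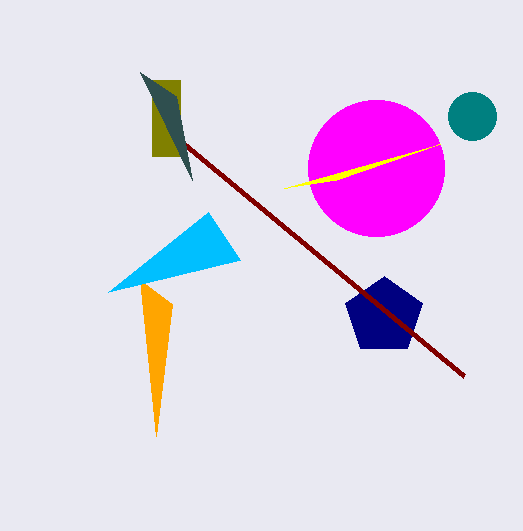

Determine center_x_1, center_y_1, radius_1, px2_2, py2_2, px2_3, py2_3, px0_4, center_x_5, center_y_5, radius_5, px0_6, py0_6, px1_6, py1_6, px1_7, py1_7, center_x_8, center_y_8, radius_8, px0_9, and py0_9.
center_x_1 = 384; center_y_1 = 316; radius_1 = 40; px2_2 = 156; py2_2 = 436; px2_3 = 240; py2_3 = 260; px0_4 = 464; center_x_5 = 376; center_y_5 = 168; radius_5 = 68; px0_6 = 152; py0_6 = 80; px1_6 = 180; py1_6 = 156; px1_7 = 440; py1_7 = 144; center_x_8 = 472; center_y_8 = 116; radius_8 = 24; px0_9 = 192; py0_9 = 180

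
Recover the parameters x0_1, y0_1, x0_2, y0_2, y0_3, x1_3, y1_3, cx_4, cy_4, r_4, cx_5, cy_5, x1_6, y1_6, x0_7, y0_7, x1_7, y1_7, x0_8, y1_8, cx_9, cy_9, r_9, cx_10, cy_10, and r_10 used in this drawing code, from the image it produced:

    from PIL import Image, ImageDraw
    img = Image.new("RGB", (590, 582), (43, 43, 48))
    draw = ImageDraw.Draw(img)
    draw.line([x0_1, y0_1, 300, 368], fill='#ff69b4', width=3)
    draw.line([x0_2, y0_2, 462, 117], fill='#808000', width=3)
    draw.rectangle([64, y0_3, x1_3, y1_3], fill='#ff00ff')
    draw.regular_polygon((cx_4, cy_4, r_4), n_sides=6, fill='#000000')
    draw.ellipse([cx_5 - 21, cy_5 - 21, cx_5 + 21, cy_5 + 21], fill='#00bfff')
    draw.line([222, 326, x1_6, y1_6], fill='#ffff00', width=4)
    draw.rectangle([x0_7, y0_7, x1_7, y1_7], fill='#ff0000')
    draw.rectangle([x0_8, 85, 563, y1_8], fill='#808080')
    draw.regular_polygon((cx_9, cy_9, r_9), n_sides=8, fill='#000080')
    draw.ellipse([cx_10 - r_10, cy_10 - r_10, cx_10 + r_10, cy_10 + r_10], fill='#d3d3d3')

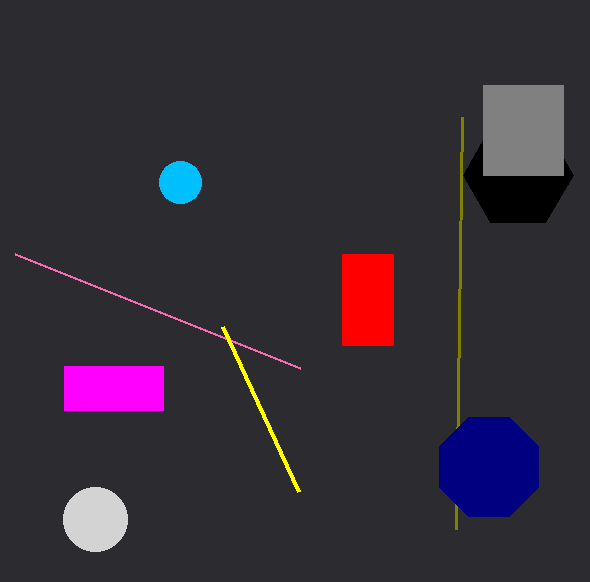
x0_1 = 15, y0_1 = 254, x0_2 = 456, y0_2 = 529, y0_3 = 366, x1_3 = 163, y1_3 = 410, cx_4 = 518, cy_4 = 175, r_4 = 55, cx_5 = 180, cy_5 = 182, x1_6 = 298, y1_6 = 491, x0_7 = 342, y0_7 = 254, x1_7 = 393, y1_7 = 345, x0_8 = 483, y1_8 = 175, cx_9 = 489, cy_9 = 467, r_9 = 54, cx_10 = 95, cy_10 = 519, r_10 = 32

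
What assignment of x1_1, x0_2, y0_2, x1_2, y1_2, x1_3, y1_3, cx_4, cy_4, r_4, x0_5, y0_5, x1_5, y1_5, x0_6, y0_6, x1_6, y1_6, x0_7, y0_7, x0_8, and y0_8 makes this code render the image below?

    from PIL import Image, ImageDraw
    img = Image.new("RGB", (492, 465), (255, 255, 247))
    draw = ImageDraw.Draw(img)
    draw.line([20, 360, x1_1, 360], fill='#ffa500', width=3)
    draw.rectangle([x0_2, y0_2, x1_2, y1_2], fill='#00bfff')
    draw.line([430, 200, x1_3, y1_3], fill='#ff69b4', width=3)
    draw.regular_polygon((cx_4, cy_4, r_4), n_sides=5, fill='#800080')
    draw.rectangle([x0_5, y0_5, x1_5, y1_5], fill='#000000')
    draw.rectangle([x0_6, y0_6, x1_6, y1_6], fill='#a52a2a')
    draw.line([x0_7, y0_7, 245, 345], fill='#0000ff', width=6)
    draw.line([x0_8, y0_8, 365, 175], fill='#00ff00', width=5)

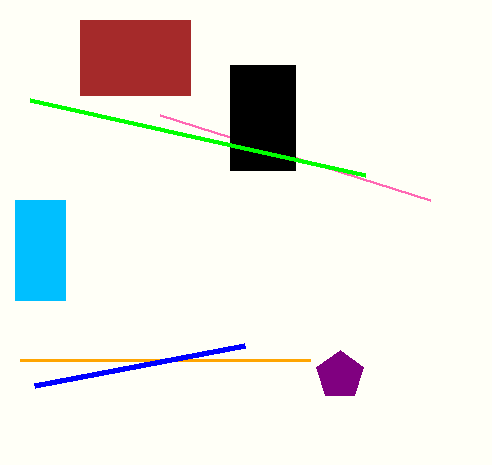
x1_1 = 310, x0_2 = 15, y0_2 = 200, x1_2 = 65, y1_2 = 300, x1_3 = 160, y1_3 = 115, cx_4 = 340, cy_4 = 375, r_4 = 25, x0_5 = 230, y0_5 = 65, x1_5 = 295, y1_5 = 170, x0_6 = 80, y0_6 = 20, x1_6 = 190, y1_6 = 95, x0_7 = 35, y0_7 = 385, x0_8 = 30, y0_8 = 100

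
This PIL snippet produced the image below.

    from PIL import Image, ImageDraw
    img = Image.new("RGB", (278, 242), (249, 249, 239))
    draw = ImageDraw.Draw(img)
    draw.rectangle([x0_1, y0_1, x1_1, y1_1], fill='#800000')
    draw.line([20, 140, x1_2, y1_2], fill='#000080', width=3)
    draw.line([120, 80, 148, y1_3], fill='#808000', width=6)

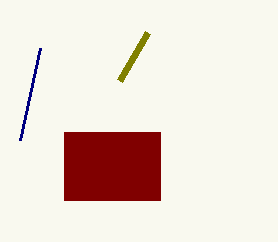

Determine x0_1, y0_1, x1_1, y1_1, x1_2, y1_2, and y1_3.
x0_1 = 64, y0_1 = 132, x1_1 = 160, y1_1 = 200, x1_2 = 40, y1_2 = 48, y1_3 = 32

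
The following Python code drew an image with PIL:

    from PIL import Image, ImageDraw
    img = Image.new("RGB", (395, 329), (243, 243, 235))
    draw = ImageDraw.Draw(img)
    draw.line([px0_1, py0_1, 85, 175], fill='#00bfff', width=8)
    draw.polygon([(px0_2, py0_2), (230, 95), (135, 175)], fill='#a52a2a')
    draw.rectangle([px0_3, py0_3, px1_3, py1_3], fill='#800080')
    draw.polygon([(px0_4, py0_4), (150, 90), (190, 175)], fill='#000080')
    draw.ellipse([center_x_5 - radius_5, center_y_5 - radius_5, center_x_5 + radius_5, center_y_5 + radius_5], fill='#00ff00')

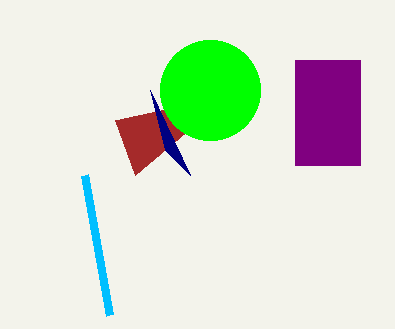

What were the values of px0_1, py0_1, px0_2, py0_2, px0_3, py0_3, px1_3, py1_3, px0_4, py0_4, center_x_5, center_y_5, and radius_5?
px0_1 = 110; py0_1 = 315; px0_2 = 115; py0_2 = 120; px0_3 = 295; py0_3 = 60; px1_3 = 360; py1_3 = 165; px0_4 = 165; py0_4 = 150; center_x_5 = 210; center_y_5 = 90; radius_5 = 50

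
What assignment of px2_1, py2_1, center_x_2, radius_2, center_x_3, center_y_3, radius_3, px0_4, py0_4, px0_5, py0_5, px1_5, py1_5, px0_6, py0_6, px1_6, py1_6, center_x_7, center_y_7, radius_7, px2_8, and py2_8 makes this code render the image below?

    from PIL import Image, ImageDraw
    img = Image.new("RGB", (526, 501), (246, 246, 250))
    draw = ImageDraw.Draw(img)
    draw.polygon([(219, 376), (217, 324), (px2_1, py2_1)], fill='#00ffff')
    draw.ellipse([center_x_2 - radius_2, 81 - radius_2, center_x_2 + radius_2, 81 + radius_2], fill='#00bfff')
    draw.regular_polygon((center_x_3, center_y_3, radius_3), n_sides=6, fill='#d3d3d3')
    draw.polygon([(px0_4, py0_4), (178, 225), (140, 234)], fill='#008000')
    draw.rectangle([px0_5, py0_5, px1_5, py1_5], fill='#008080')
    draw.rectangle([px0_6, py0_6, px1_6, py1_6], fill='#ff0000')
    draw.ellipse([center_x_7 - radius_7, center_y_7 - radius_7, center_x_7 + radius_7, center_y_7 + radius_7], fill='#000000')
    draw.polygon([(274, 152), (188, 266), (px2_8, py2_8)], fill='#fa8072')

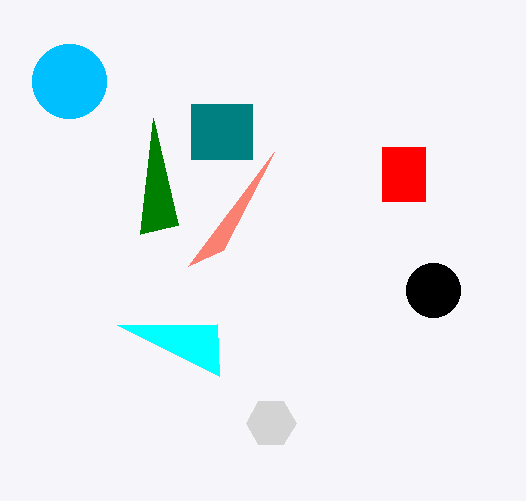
px2_1 = 117; py2_1 = 325; center_x_2 = 69; radius_2 = 37; center_x_3 = 271; center_y_3 = 423; radius_3 = 25; px0_4 = 153; py0_4 = 118; px0_5 = 191; py0_5 = 104; px1_5 = 252; py1_5 = 159; px0_6 = 382; py0_6 = 147; px1_6 = 425; py1_6 = 201; center_x_7 = 433; center_y_7 = 290; radius_7 = 27; px2_8 = 223; py2_8 = 250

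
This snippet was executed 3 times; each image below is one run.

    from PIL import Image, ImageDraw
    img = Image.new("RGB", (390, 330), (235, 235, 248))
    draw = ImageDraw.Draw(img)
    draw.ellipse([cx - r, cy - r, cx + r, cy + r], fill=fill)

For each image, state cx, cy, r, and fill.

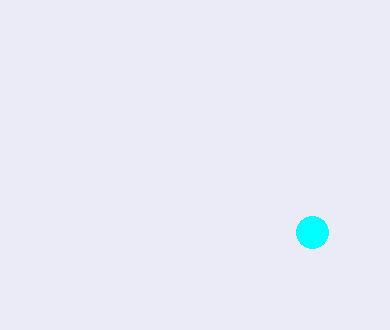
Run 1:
cx = 312, cy = 232, r = 16, fill = 'cyan'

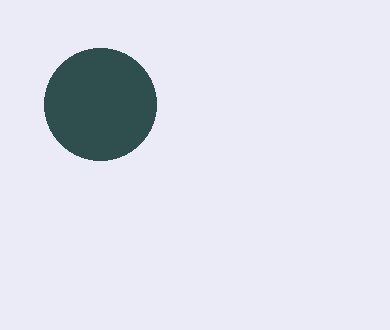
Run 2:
cx = 100; cy = 104; r = 56; fill = 'darkslategray'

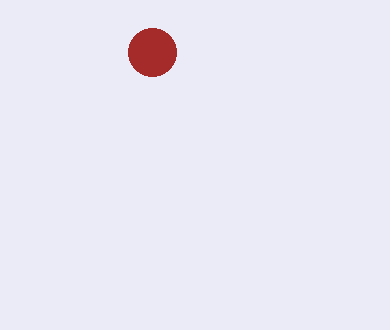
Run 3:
cx = 152
cy = 52
r = 24
fill = 'brown'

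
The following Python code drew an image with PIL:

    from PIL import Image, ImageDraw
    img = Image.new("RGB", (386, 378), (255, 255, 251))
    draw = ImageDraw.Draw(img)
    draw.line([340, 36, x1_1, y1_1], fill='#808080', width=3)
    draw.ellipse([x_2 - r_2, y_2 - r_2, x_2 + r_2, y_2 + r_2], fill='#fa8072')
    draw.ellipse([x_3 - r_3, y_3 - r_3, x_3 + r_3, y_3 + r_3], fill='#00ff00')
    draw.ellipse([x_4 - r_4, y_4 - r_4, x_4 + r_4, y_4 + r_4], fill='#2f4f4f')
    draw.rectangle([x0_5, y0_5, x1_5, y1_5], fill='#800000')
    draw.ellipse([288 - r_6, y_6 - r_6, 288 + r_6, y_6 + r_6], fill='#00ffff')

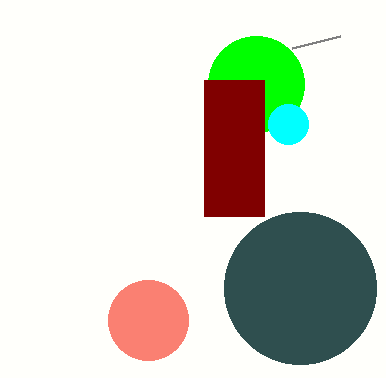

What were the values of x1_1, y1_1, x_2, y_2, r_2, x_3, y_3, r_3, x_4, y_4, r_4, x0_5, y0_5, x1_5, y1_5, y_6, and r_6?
x1_1 = 292; y1_1 = 48; x_2 = 148; y_2 = 320; r_2 = 40; x_3 = 256; y_3 = 84; r_3 = 48; x_4 = 300; y_4 = 288; r_4 = 76; x0_5 = 204; y0_5 = 80; x1_5 = 264; y1_5 = 216; y_6 = 124; r_6 = 20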